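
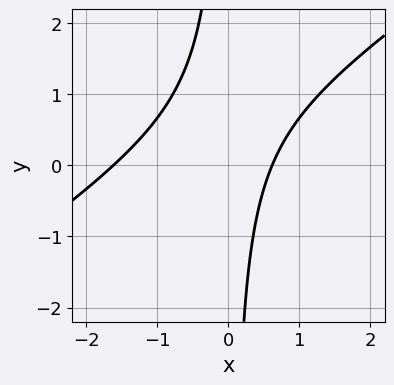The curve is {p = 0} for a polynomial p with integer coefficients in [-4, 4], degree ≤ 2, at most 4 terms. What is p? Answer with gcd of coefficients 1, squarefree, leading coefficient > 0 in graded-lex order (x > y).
2*x^2 - 3*x*y + 2*x - 2

(a) Degree: no degree-1 curve has this shape, so deg p = 2.
(b) Checking where it meets the axes: the curve avoids every integer y-axis point in the box.
(c) Assembling these constraints gives the stated polynomial.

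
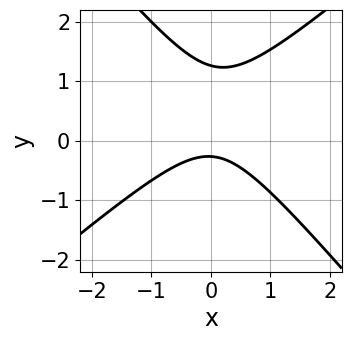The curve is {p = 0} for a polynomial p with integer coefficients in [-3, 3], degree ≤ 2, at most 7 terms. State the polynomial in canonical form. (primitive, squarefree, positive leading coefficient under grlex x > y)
3*x^2 - x*y - 3*y^2 + 3*y + 1

1. deg p = 2. The shape is more complex than any degree-1 curve.
2. Reading off the gridlines: it misses every integer gridline on the x-axis.
3. Putting this together gives p.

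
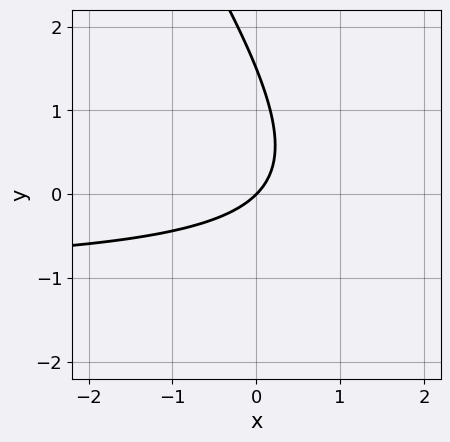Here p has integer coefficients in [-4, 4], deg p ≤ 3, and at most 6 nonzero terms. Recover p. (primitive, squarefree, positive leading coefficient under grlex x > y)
3*x*y + 2*y^2 + 3*x - 3*y

(a) deg p = 2. A generic line meets the curve in up to 2 points.
(b) From the visible intercepts: one x-axis crossing is at x = 0; one y-axis crossing is at y = 0.
(c) Together with the visible shape, these determine p as stated.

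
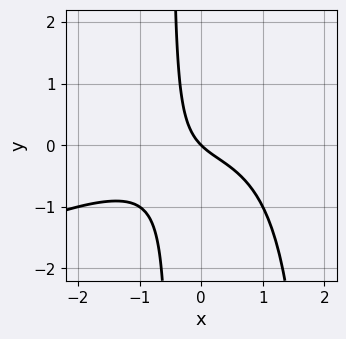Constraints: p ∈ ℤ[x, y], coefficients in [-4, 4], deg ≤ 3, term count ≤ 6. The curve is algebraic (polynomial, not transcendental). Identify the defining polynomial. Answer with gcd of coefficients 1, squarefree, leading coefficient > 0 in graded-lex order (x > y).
x^3 - 2*x^2*y + 3*x*y + 2*x + 2*y

The degree is 3 — no degree-2 curve has this shape.
From the axis intercepts and sections: one y-axis crossing is at y = 0; one x-axis crossing is at x = 0.
Putting this together gives p.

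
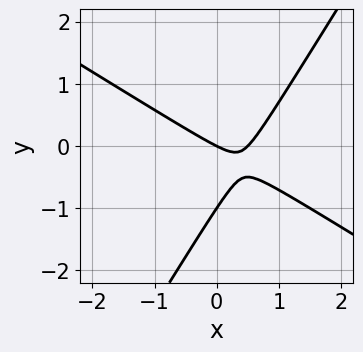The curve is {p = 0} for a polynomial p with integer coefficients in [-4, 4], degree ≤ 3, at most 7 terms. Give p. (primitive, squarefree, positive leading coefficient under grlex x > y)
2*x^2 + 2*x*y - 2*y^2 - x - 2*y

The degree is 2 — a generic line meets the curve in up to 2 points.
Against the integer gridlines: it meets the x-axis at x = 0 (among the integer gridlines); the y-axis gridline crossings are at y ∈ {-1, 0}.
Solving for integer coefficients yields p as stated.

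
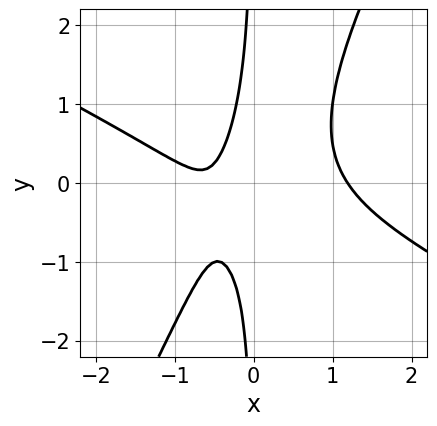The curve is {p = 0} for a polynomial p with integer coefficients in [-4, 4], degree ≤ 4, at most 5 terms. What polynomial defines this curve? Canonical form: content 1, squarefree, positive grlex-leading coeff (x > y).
2*x^3 + 3*x^2*y - 2*x*y^2 - 2*x - 1

Degree: a generic line meets the curve in up to 3 points, so deg p = 3.
Checking where it meets the axes: no y-intercept at any integer in the box.
Solving for integer coefficients yields p as stated.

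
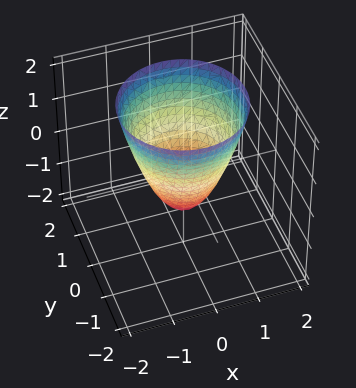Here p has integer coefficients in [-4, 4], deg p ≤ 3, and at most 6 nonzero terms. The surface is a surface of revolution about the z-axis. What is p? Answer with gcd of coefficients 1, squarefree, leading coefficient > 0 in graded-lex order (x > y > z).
First, the degree is 2 — the shape is more complex than any degree-1 surface.
Next, symmetries: rotational symmetry about the z-axis ⇒ p depends on x, y only through x² + y².
Next, observable constraints: it meets the z-axis at z = -1 (among the integer gridlines); a circular section at z = 0 has radius between 0 and 1.
Finally, the integer polynomial consistent with all of this is the stated p.

3*x^2 + 3*y^2 - 2*z - 2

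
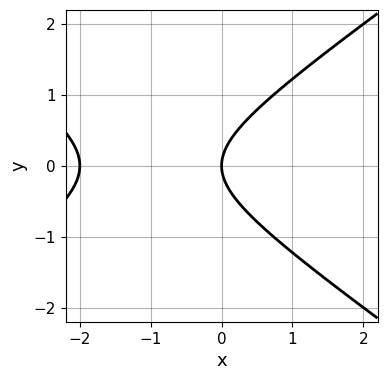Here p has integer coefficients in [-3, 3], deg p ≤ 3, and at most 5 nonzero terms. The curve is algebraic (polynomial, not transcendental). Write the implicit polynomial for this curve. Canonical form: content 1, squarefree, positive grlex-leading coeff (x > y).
x^2 - 2*y^2 + 2*x

(a) The degree is 2 — a generic line meets the curve in up to 2 points.
(b) Symmetries: the y ↦ −y reflection is a symmetry, so y appears only in even powers.
(c) Reading off the gridlines: one y-axis crossing is at y = 0; the x-axis gridline crossings are at x ∈ {-2, 0}.
(d) Solving for integer coefficients yields p as stated.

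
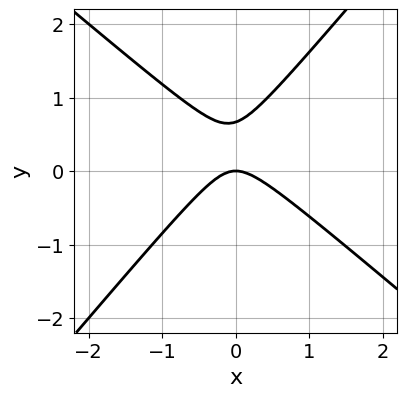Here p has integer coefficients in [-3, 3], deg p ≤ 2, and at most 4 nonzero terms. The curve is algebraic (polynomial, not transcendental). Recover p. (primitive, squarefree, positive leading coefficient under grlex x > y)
First, deg p = 2.
Then, observable constraints: it meets the x-axis at x = 0 (among the integer gridlines); it crosses the y-axis at the gridline y = 0.
Finally, fitting integer coefficients to these (and the overall shape) gives p.

3*x^2 + x*y - 3*y^2 + 2*y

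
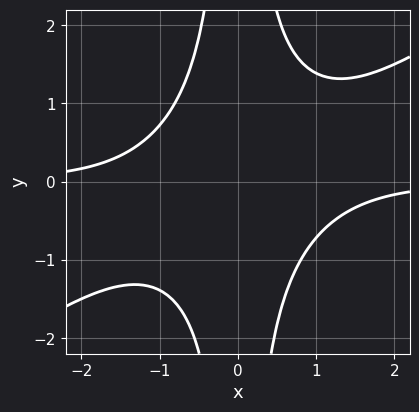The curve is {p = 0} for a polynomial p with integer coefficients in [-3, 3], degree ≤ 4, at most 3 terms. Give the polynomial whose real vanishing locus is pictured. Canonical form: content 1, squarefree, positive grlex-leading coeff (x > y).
2*x^3*y - 3*x^2*y^2 + 3

(a) deg p = 4. A generic line meets the curve in up to 4 points.
(b) Against the integer gridlines: it misses every integer gridline on the x-axis; it misses every integer gridline on the y-axis.
(c) Together with the visible shape, these determine p as stated.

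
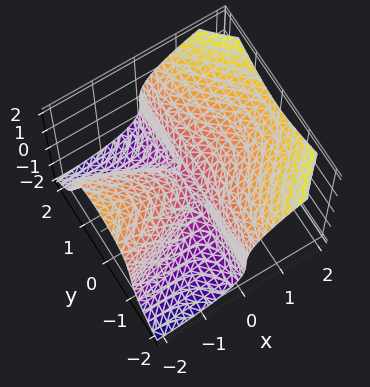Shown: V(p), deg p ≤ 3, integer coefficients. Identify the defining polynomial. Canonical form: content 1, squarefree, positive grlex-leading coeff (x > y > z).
3*x*y^2 - 3*z^3 + 2*x^2 + x*z

1. Degree: no degree-2 surface has this shape, so deg p = 3.
2. Against the integer gridlines: the visible y-axis segment lies entirely on the surface; it meets the z-axis at z = 0 (among the integer gridlines).
3. Solving for integer coefficients yields p as stated.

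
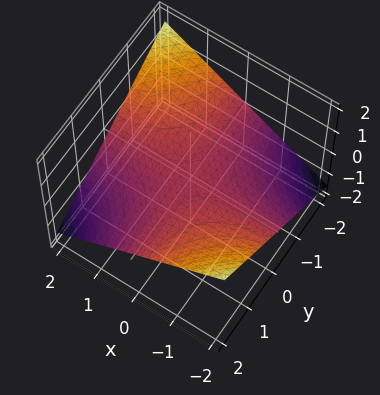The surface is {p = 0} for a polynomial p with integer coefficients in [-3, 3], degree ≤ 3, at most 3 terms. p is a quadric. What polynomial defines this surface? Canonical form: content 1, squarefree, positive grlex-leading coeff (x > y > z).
First, the degree is 2 — a hyperbolic paraboloid; a quadric.
Then, observable constraints: every point of the x-axis in the box is on the surface; every point of the y-axis in the box is on the surface; one z-axis crossing is at z = 0.
Finally, the integer polynomial consistent with all of this is the stated p.

x*y + 3*z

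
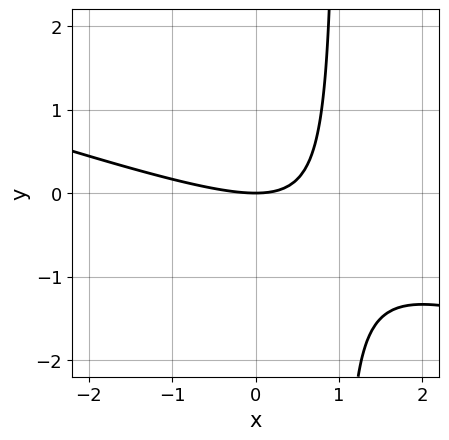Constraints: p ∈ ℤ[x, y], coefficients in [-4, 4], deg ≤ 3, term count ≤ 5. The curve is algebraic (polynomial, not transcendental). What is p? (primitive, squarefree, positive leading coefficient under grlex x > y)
x^2 + 3*x*y - 3*y

The degree is 2 — the shape is more complex than any degree-1 curve.
Against the integer gridlines: it meets the y-axis at y = 0 (among the integer gridlines); one x-axis crossing is at x = 0.
The integer polynomial consistent with all of this is the stated p.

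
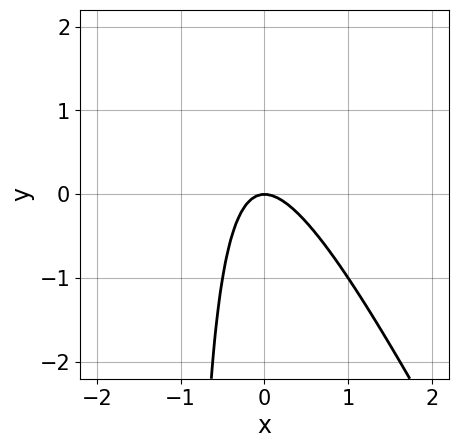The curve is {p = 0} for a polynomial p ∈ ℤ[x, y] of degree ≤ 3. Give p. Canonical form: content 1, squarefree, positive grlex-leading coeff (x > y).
(a) Degree: a generic line meets the curve in up to 2 points, so deg p = 2.
(b) Checking where it meets the axes: it crosses the x-axis at the gridline x = 0; it crosses the y-axis at the gridline y = 0.
(c) Fitting integer coefficients to these (and the overall shape) gives p.

2*x^2 + x*y + y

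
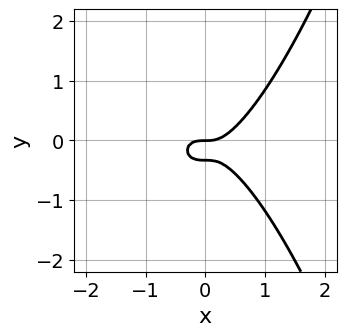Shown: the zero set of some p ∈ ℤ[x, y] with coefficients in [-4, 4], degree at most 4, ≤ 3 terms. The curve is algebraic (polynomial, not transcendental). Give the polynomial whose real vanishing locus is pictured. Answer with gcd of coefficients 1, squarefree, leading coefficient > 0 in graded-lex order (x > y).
(a) Degree: the shape is more complex than any degree-2 curve, so deg p = 3.
(b) Against the integer gridlines: one y-axis crossing is at y = 0; it crosses the x-axis at the gridline x = 0.
(c) The integer polynomial consistent with all of this is the stated p.

3*x^3 - 3*y^2 - y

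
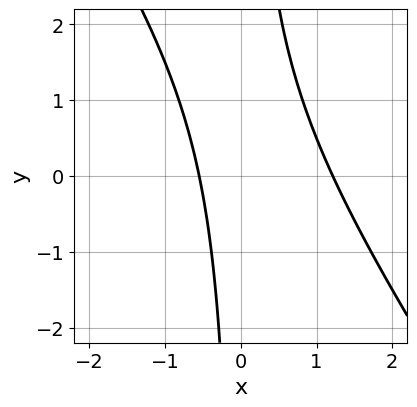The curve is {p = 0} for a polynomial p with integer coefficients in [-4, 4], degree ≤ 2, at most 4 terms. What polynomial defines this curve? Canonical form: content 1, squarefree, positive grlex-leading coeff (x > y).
The degree is 2 — no degree-1 curve has this shape.
Checking where it meets the axes: it misses every integer gridline on the y-axis.
These observations pin down the coefficients.

3*x^2 + 2*x*y - 2*x - 2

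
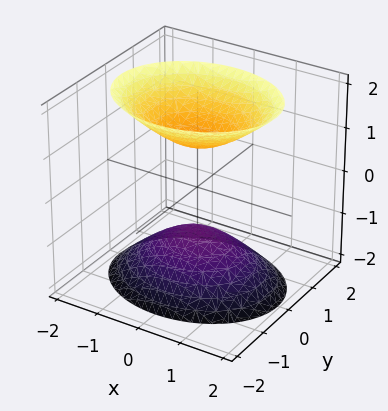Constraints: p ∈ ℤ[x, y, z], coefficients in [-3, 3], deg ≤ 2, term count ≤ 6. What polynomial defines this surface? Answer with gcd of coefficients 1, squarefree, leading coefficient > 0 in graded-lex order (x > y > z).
2*x^2 + 3*y^2 - 2*z^2 + 2

I count 2 distinct pieces. They look like related sheets of one shape, so recover p as a whole.
deg p = 2. Two separate bowl-shaped sheets opening away from each other; a quadric.
Symmetries: the x ↦ −x reflection is a symmetry, so x appears only in even powers; it's symmetric under z → −z, forcing even powers of z; it's symmetric under y → −y, forcing even powers of y.
Reading off the gridlines: the surface avoids every integer x-axis point in the box; it misses every integer gridline on the y-axis.
Solving for integer coefficients yields p as stated. Check: (0, 0, -1) on the z-axis lies on the surface, and p(0, 0, -1) = 0. ✓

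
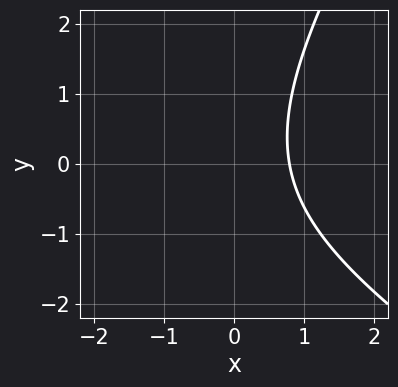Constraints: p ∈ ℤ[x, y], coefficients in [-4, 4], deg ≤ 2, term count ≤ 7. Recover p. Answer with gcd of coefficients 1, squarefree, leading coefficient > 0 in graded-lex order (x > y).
1. Degree: no degree-1 curve has this shape, so deg p = 2.
2. Reading off the gridlines: no y-intercept at any integer in the box.
3. Together with the visible shape, these determine p as stated.

x^2 + x*y - y^2 + 3*x - 3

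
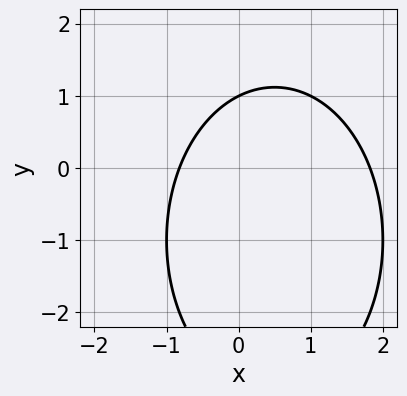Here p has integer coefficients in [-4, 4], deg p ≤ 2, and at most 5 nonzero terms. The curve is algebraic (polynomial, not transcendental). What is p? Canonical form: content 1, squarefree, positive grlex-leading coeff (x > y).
First, degree: a generic line meets the curve in up to 2 points, so deg p = 2.
Next, reading off the gridlines: one y-axis crossing is at y = 1.
Finally, assembling these constraints gives the stated polynomial.

2*x^2 + y^2 - 2*x + 2*y - 3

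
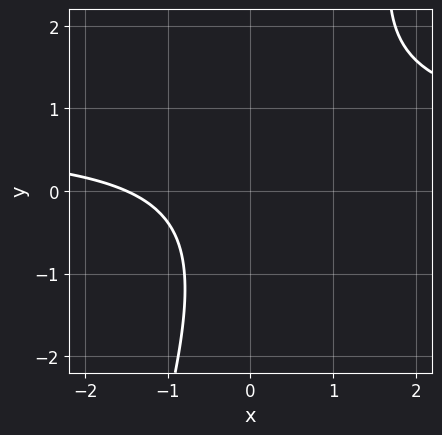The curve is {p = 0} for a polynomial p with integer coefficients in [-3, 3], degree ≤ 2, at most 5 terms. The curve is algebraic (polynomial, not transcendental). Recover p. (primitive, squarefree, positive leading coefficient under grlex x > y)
First, degree: no degree-1 curve has this shape, so deg p = 2.
Next, from the axis intercepts and sections: it misses every integer gridline on the y-axis.
Finally, solving for integer coefficients yields p as stated.

3*x*y - y^2 - 2*x - 3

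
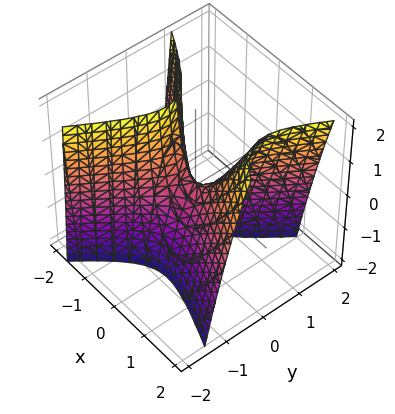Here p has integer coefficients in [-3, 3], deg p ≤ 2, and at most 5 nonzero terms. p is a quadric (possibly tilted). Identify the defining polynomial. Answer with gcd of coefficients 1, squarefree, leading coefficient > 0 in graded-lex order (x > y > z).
The degree is 2 — the shape is more complex than any degree-1 surface.
From the visible intercepts: one z-axis crossing is at z = 0; it crosses the y-axis at the gridline y = 0; it crosses the x-axis at the gridline x = 0.
Assembling these constraints gives the stated polynomial.

2*x^2 + 3*x*y - x*z - 3*y^2 - z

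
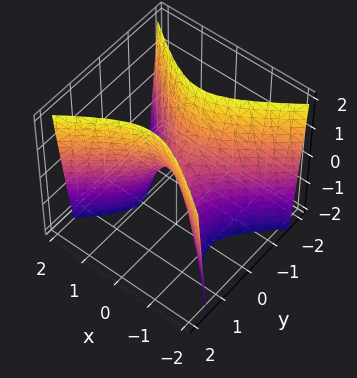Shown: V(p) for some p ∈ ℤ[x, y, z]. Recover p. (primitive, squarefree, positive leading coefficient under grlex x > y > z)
2*x^2 - 3*y^2 + z

First, deg p = 2.
Then, symmetries: it's symmetric under y → −y, forcing even powers of y; it's symmetric under x → −x, forcing even powers of x.
Then, observable constraints: one x-axis crossing is at x = 0; one z-axis crossing is at z = 0.
Finally, fitting integer coefficients to these (and the overall shape) gives p.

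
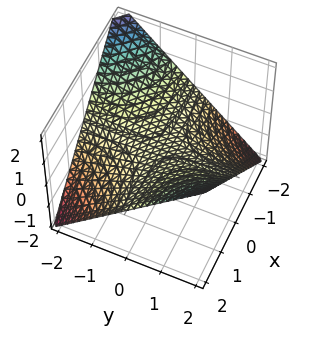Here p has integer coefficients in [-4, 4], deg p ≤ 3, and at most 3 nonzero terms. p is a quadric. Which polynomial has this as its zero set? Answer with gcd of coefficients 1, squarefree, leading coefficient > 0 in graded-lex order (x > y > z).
(a) Degree: a saddle surface; a quadric, so deg p = 2.
(b) Reading off the gridlines: the visible x-axis segment lies entirely on the surface; the visible y-axis segment lies entirely on the surface.
(c) These observations pin down the coefficients.

x*y - 2*z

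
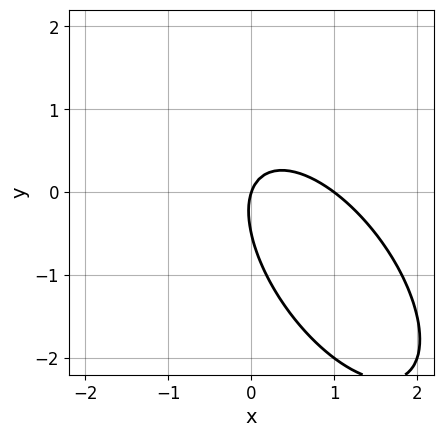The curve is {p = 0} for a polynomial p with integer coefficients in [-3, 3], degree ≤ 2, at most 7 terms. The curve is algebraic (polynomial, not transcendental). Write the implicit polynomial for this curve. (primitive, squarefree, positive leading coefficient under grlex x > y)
1. deg p = 2. No degree-1 curve has this shape.
2. Observable constraints: one y-axis crossing is at y = 0; the x-axis gridline crossings are at x ∈ {0, 1}.
3. The integer polynomial consistent with all of this is the stated p.

3*x^2 + 3*x*y + 2*y^2 - 3*x + y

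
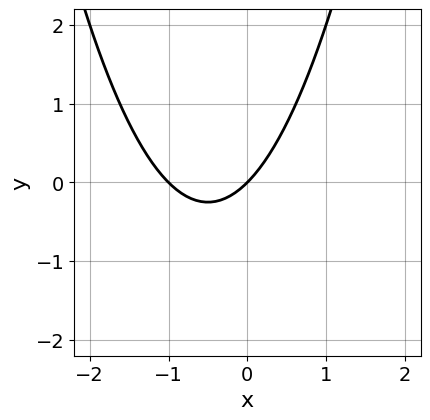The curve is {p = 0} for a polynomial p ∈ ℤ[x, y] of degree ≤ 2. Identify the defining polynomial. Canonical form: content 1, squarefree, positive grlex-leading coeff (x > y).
x^2 + x - y

First, the degree is 2 — the shape is more complex than any degree-1 curve.
Next, reading off the gridlines: among the integer gridlines, it crosses the x-axis at x ∈ {-1, 0}; one y-axis crossing is at y = 0.
Finally, solving for integer coefficients yields p as stated.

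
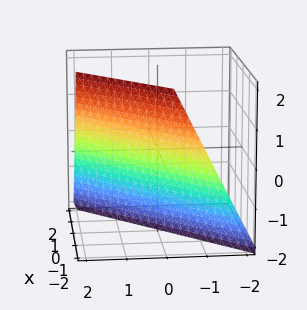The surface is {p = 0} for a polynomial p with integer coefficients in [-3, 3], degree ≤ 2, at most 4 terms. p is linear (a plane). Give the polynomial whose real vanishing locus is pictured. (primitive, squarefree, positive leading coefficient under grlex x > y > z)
2*x - 2*y + z + 2

1. Degree: every cross-section is a straight line — this is a plane, so deg p = 1.
2. From the visible intercepts: it crosses the z-axis at the gridline z = -2; one x-axis crossing is at x = -1.
3. The integer polynomial consistent with all of this is the stated p. Check: (0, 1, 0) on the y-axis lies on the surface, and p(0, 1, 0) = 0. ✓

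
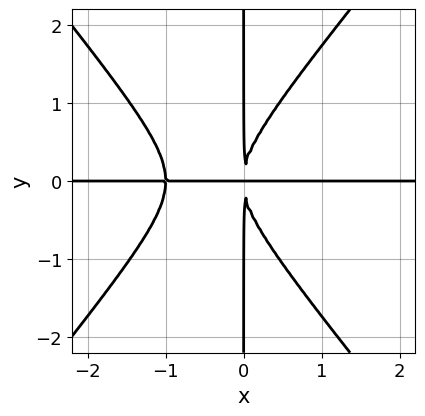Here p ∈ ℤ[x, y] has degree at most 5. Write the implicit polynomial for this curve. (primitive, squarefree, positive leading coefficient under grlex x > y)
3*x^3*y - 2*x*y^3 + 3*x^2*y

First, the degree is 4 — no degree-3 curve has this shape.
Then, from the visible intercepts: the visible x-axis segment lies entirely on the curve; every point of the y-axis in the box is on the curve.
Finally, these observations pin down the coefficients.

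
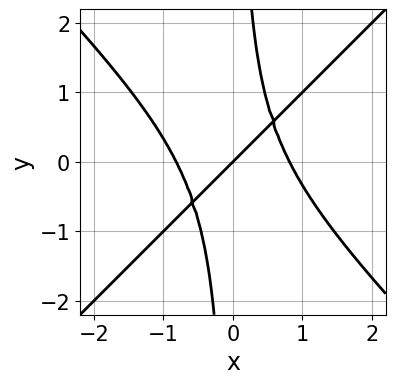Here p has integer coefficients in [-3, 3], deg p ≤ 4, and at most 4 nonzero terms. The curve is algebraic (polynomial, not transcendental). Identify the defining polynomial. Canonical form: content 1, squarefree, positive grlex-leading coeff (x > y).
(a) The degree is 3 — the shape is more complex than any degree-2 curve.
(b) Against the integer gridlines: it meets the y-axis at y = 0 (among the integer gridlines); it meets the x-axis at x = 0 (among the integer gridlines).
(c) The integer polynomial consistent with all of this is the stated p.

3*x^3 - 3*x*y^2 - 2*x + 2*y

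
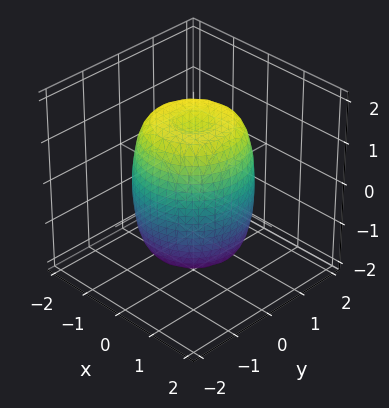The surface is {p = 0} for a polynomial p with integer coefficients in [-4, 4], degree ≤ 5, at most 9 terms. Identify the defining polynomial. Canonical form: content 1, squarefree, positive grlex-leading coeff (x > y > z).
2*x^4 + 4*x^2*y^2 + 2*y^4 - 2*x^2 - 2*y^2 + z^2 - 2

First, degree: a generic line meets the surface in up to 4 points, so deg p = 4.
Then, symmetries: rotational symmetry about the z-axis ⇒ p depends on x, y only through x² + y².
Next, from the visible intercepts: a circular section at z = -1 has radius between 1 and 2.
Finally, putting this together gives p.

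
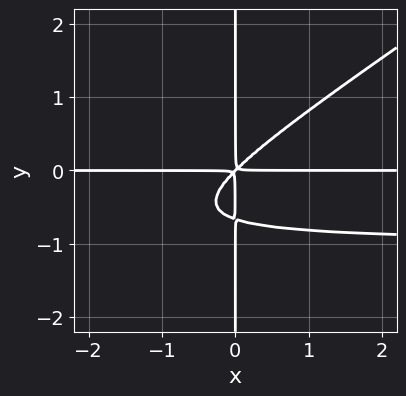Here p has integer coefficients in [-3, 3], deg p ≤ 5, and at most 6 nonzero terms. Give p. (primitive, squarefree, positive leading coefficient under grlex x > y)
2*x^2*y^2 - 3*x*y^3 + 2*x^2*y - 2*x*y^2

(a) Degree: no degree-3 curve has this shape, so deg p = 4.
(b) From the visible intercepts: every point of the x-axis in the box is on the curve; the visible y-axis segment lies entirely on the curve.
(c) Assembling these constraints gives the stated polynomial.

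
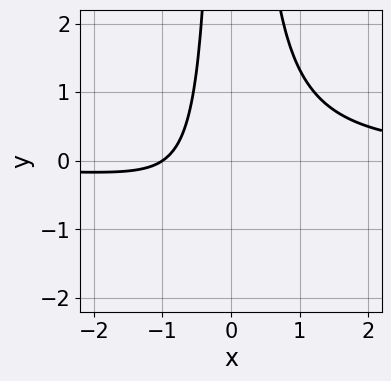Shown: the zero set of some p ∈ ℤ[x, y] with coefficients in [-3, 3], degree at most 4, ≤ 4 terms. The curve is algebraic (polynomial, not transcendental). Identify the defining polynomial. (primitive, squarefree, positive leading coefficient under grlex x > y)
3*x^2*y - 2*x - 2

(a) deg p = 3.
(b) Against the integer gridlines: the curve avoids every integer y-axis point in the box; it meets the x-axis at x = -1 (among the integer gridlines).
(c) Fitting integer coefficients to these (and the overall shape) gives p.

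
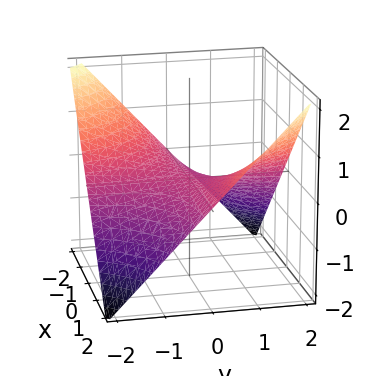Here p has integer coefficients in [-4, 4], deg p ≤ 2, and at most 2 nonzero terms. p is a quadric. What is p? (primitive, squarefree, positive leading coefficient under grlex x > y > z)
1. deg p = 2.
2. From the visible intercepts: one z-axis crossing is at z = 0; the visible x-axis segment lies entirely on the surface; every point of the y-axis in the box is on the surface.
3. Together with the visible shape, these determine p as stated.

x*y - 2*z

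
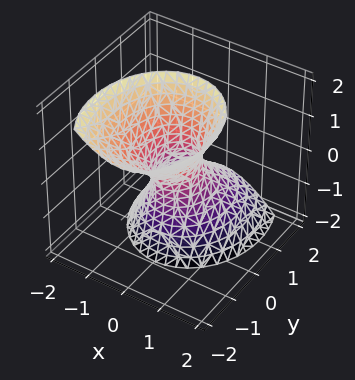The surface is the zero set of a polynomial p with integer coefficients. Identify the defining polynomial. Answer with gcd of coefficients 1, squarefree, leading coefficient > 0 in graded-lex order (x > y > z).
3*x^2 + 2*y^2 + 2*y*z - z^2 - 1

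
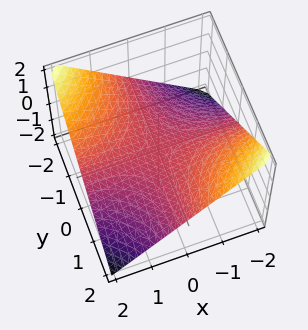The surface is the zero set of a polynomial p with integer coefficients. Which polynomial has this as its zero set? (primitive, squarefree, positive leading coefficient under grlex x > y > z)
1. The degree is 2 — a saddle surface; a quadric.
2. Reading off the gridlines: every point of the y-axis in the box is on the surface; the visible x-axis segment lies entirely on the surface; one z-axis crossing is at z = 0.
3. Putting this together gives p.

x*y + 2*z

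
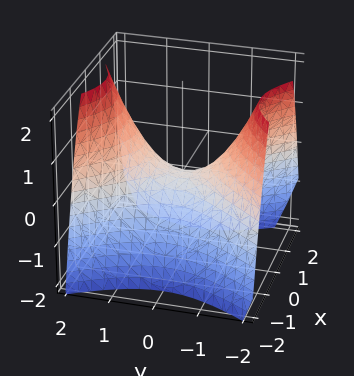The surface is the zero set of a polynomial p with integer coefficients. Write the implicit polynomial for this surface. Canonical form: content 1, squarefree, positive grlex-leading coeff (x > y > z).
3*x^2 - 2*y^2 + 3*z

(a) deg p = 2. A hyperbolic paraboloid; a quadric.
(b) Symmetries: it's symmetric under x → −x, forcing even powers of x; it's symmetric under y → −y, forcing even powers of y.
(c) Against the integer gridlines: it meets the y-axis at y = 0 (among the integer gridlines); it meets the x-axis at x = 0 (among the integer gridlines); it crosses the z-axis at the gridline z = 0.
(d) Putting this together gives p.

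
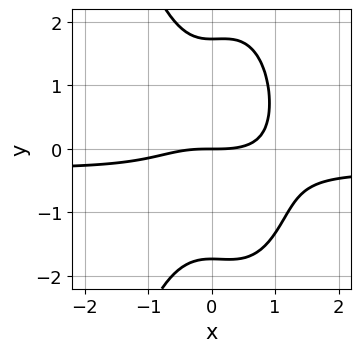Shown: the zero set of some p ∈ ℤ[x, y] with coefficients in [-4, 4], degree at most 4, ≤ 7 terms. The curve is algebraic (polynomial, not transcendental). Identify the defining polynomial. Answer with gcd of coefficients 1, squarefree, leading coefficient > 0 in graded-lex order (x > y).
(a) deg p = 4. No degree-3 curve has this shape.
(b) Against the integer gridlines: it meets the y-axis at y = 0 (among the integer gridlines); one x-axis crossing is at x = 0.
(c) Putting this together gives p.

3*x^3*y + x^3 - x^2*y + y^3 - 3*y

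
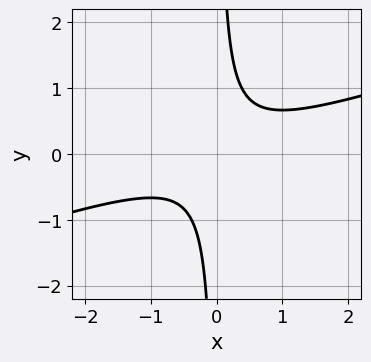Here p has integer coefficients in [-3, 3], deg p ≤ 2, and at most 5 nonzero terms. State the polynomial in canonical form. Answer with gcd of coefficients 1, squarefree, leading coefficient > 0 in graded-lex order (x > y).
x^2 - 3*x*y + 1

1. Degree: the shape is more complex than any degree-1 curve, so deg p = 2.
2. Reading off the gridlines: it misses every integer gridline on the y-axis; it misses every integer gridline on the x-axis.
3. Fitting integer coefficients to these (and the overall shape) gives p.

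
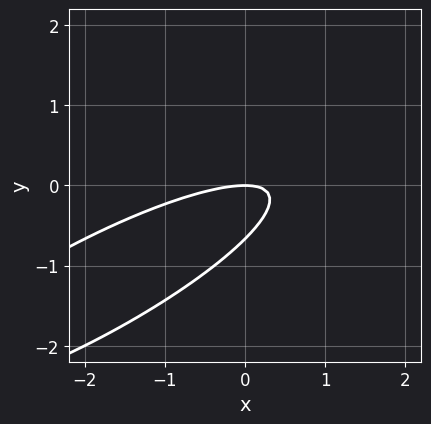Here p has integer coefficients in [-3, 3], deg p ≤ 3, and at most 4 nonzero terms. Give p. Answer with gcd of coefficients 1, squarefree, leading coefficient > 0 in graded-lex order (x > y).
x^2 - 3*x*y + 3*y^2 + 2*y

First, deg p = 2.
Next, checking where it meets the axes: one x-axis crossing is at x = 0; one y-axis crossing is at y = 0.
Finally, solving for integer coefficients yields p as stated.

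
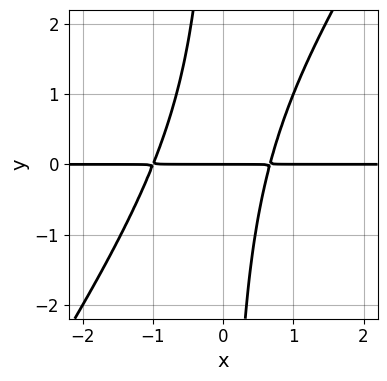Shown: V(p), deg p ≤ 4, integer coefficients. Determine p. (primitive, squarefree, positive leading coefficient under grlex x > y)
The degree is 3 — a generic line meets the curve in up to 3 points.
Against the integer gridlines: it meets the y-axis at y = 0 (among the integer gridlines); every point of the x-axis in the box is on the curve.
Putting this together gives p.

3*x^2*y - 2*x*y^2 + x*y - 2*y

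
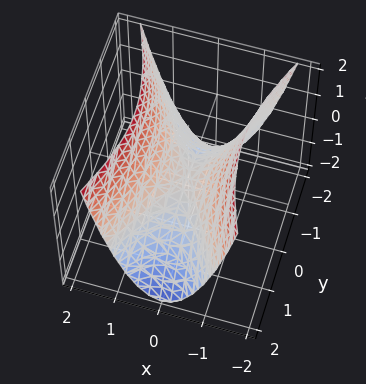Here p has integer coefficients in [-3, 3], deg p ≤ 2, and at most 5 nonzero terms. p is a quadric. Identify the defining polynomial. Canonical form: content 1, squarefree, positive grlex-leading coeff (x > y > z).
3*x^2 - y^2 - 2*z

The degree is 2 — a hyperbolic paraboloid; a quadric.
Symmetries: it's symmetric under x → −x, forcing even powers of x; the y ↦ −y reflection is a symmetry, so y appears only in even powers.
Reading off the gridlines: it crosses the x-axis at the gridline x = 0; it crosses the z-axis at the gridline z = 0; it meets the y-axis at y = 0 (among the integer gridlines).
Putting this together gives p.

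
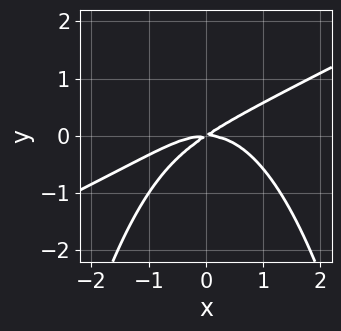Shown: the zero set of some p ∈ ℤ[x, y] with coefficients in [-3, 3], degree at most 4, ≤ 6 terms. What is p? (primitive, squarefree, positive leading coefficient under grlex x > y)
x^3 - 2*x^2*y + 2*x*y - 3*y^2

1. Degree: a generic line meets the curve in up to 3 points, so deg p = 3.
2. From the visible intercepts: it meets the x-axis at x = 0 (among the integer gridlines); it crosses the y-axis at the gridline y = 0.
3. Fitting integer coefficients to these (and the overall shape) gives p.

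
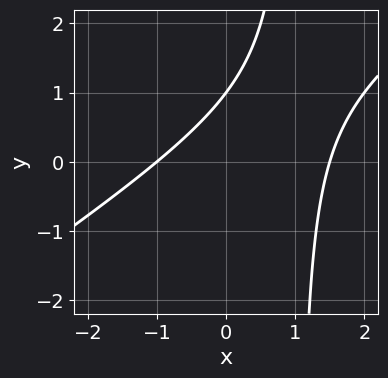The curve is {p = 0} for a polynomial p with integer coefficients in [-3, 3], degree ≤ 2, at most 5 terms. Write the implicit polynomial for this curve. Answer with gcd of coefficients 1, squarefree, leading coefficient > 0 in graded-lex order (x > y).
First, the degree is 2 — no degree-1 curve has this shape.
Next, from the visible intercepts: one x-axis crossing is at x = -1; it crosses the y-axis at the gridline y = 1.
Finally, fitting integer coefficients to these (and the overall shape) gives p.

2*x^2 - 3*x*y - x + 3*y - 3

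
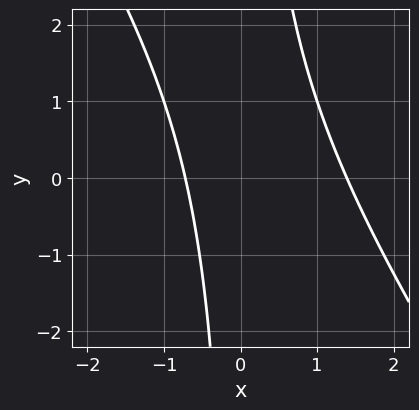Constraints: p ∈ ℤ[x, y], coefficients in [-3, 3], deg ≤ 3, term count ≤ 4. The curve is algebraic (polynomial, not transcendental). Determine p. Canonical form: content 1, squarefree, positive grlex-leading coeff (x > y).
1. Degree: the shape is more complex than any degree-1 curve, so deg p = 2.
2. Observable constraints: it misses every integer gridline on the y-axis.
3. Fitting integer coefficients to these (and the overall shape) gives p.

3*x^2 + 2*x*y - 2*x - 3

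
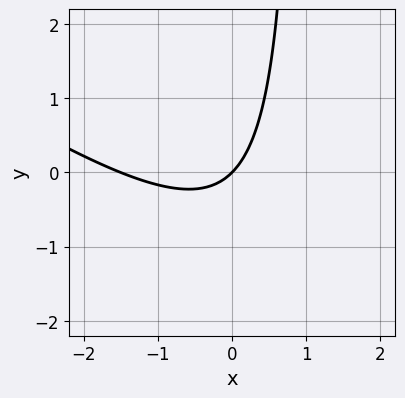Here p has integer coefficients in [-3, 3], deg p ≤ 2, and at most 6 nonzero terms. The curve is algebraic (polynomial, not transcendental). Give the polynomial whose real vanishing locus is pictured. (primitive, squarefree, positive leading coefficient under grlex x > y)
First, deg p = 2. A generic line meets the curve in up to 2 points.
Then, against the integer gridlines: one x-axis crossing is at x = 0; it meets the y-axis at y = 0 (among the integer gridlines).
Finally, assembling these constraints gives the stated polynomial.

2*x^2 + 3*x*y + 3*x - 3*y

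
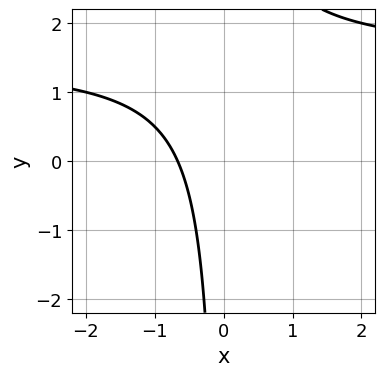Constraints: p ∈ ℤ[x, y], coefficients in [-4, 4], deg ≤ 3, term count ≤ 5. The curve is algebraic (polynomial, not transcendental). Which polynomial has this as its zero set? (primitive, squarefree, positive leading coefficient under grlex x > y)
(a) Degree: the shape is more complex than any degree-1 curve, so deg p = 2.
(b) Observable constraints: it misses every integer gridline on the y-axis.
(c) Fitting integer coefficients to these (and the overall shape) gives p.

2*x*y - 3*x - 2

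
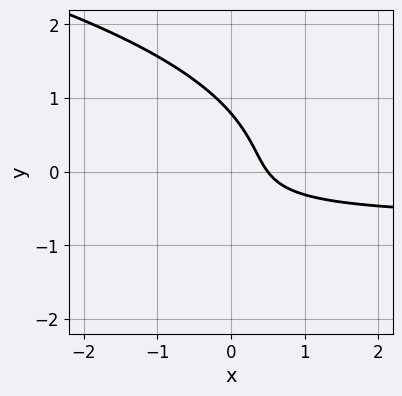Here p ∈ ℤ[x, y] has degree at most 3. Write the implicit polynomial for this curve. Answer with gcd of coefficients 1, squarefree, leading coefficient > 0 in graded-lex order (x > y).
First, the degree is 3 — no degree-2 curve has this shape.
Finally, putting this together gives p.

2*y^3 + 3*x*y + 2*x - 1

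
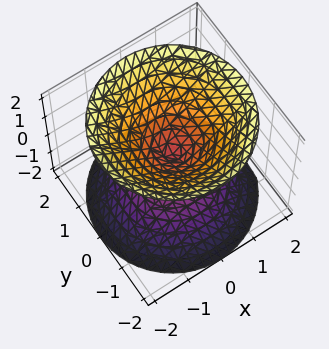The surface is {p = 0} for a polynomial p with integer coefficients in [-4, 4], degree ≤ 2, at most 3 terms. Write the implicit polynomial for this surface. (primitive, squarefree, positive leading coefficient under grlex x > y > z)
There are 2 components.
The degree is 2 — two nappes meeting at a single point; a quadric.
Symmetries: mirror symmetry z ↦ −z ⇒ only even powers of z; the surface is invariant under rotation about z: p = q(x² + y², z).
Checking where it meets the axes: a circular section at z = -1 has radius exactly 1; one y-axis crossing is at y = 0.
Matching integer coefficients to the picture gives p.

x^2 + y^2 - z^2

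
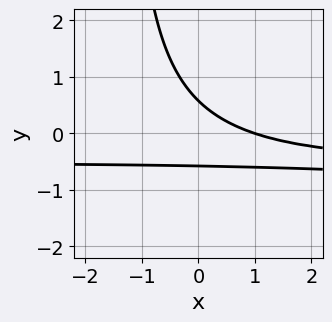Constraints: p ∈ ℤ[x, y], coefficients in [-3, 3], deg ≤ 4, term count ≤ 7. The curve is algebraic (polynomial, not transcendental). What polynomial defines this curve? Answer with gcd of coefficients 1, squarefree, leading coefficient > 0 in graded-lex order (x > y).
(a) The degree is 3 — no degree-2 curve has this shape.
(b) Observable constraints: it crosses the x-axis at the gridline x = 1.
(c) Solving for integer coefficients yields p as stated.

2*x*y^2 + 3*x*y + 3*y^2 + x - 1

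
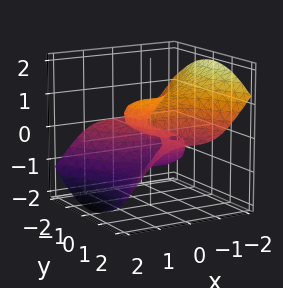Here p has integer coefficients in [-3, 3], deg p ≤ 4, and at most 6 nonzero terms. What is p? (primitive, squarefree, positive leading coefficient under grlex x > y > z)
Degree: no degree-2 surface has this shape, so deg p = 3.
Against the integer gridlines: every point of the y-axis in the box is on the surface; among the integer gridlines, it crosses the z-axis at z ∈ {-1, 0, 1}; it meets the x-axis at x = 0 (among the integer gridlines).
These observations pin down the coefficients.

2*x^3 + 3*y^2*z + 3*z^3 + x^2 - 3*z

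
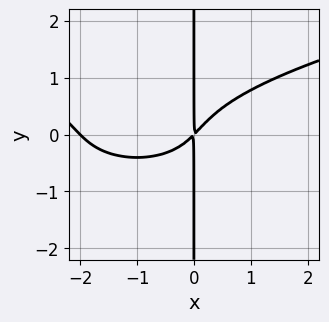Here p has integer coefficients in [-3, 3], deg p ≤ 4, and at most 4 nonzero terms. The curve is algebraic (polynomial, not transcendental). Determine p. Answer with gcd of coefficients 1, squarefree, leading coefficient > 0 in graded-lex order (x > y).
3*x*y^3 - x^3 - 2*x^2 + 2*x*y

(a) The degree is 4 — the shape is more complex than any degree-3 curve.
(b) Checking where it meets the axes: every point of the y-axis in the box is on the curve; it crosses the x-axis at the gridline x = -2.
(c) Putting this together gives p.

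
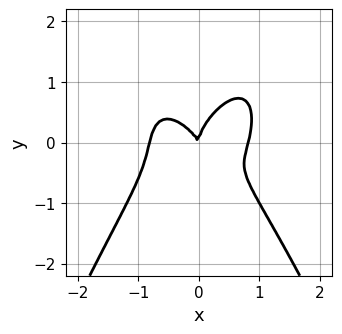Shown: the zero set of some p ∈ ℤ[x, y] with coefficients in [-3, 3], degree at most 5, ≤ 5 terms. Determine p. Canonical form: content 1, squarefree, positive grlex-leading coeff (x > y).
(a) deg p = 4. A generic line meets the curve in up to 4 points.
(b) From the axis intercepts and sections: it meets the x-axis at x = 0 (among the integer gridlines); it meets the y-axis at y = 0 (among the integer gridlines).
(c) The integer polynomial consistent with all of this is the stated p.

3*x^4 + 2*y^3 - 2*x^2 - x*y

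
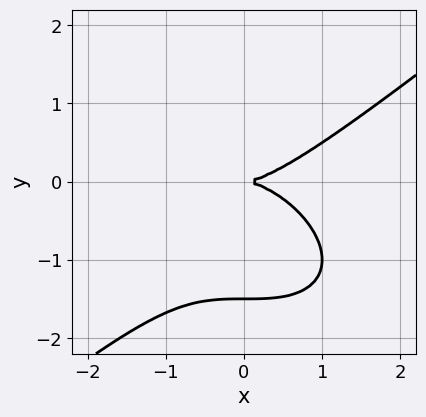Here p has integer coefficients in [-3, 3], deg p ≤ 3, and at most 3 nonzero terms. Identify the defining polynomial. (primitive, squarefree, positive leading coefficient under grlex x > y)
x^3 - 2*y^3 - 3*y^2

First, the degree is 3 — the shape is more complex than any degree-2 curve.
Next, from the visible intercepts: it meets the x-axis at x = 0 (among the integer gridlines); one y-axis crossing is at y = 0.
Finally, these observations pin down the coefficients.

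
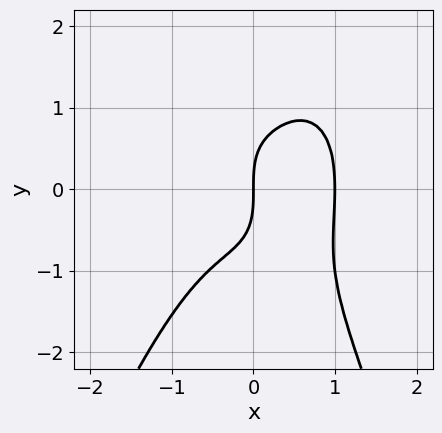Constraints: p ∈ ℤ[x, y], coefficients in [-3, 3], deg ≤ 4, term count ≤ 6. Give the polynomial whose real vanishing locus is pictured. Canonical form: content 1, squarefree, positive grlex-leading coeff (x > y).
deg p = 4. The shape is more complex than any degree-3 curve.
Reading off the gridlines: it meets the y-axis at y = 0 (among the integer gridlines); the x-axis gridline crossings are at x ∈ {0, 1}.
Together with the visible shape, these determine p as stated.

3*x^4 - x^3 + x*y^2 + y^3 - 2*x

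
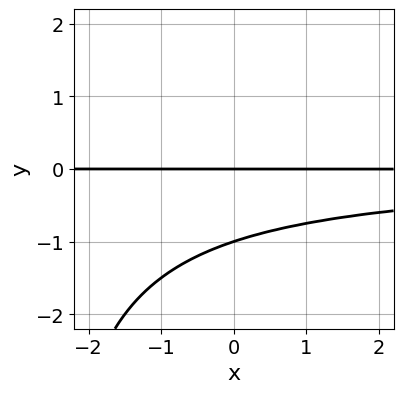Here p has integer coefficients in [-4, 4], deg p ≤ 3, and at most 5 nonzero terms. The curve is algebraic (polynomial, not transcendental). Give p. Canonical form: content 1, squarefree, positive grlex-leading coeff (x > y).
x*y^2 + 3*y^2 + 3*y

The degree is 3 — a generic line meets the curve in up to 3 points.
Against the integer gridlines: every point of the x-axis in the box is on the curve; the y-axis gridline crossings are at y ∈ {-1, 0}.
Putting this together gives p.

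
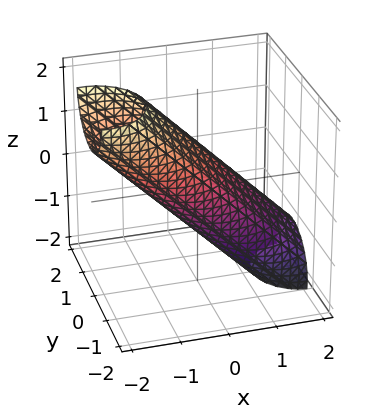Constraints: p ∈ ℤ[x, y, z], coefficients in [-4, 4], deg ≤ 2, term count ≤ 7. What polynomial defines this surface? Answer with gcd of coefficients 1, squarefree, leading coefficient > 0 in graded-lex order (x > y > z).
(a) Degree: a generic line meets the surface in up to 2 points, so deg p = 2.
(b) Observable constraints: among the integer gridlines, it crosses the x-axis at x ∈ {-1, 1}; the z-axis gridline crossings are at z ∈ {-1, 1}; among the integer gridlines, it crosses the y-axis at y ∈ {-1, 1}.
(c) Putting this together gives p.

x^2 + 2*x*z + y^2 + z^2 - 1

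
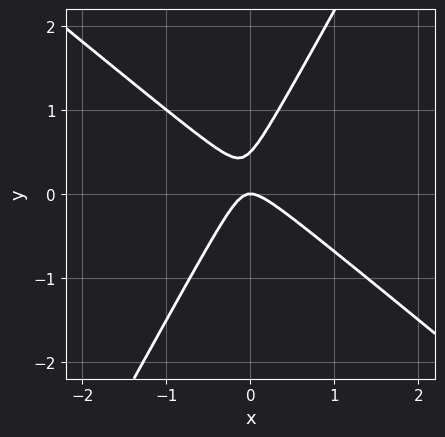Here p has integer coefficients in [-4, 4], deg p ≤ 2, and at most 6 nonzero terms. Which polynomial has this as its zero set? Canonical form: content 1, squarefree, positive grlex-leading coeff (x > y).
3*x^2 + 2*x*y - 2*y^2 + y

(a) Degree: a generic line meets the curve in up to 2 points, so deg p = 2.
(b) Checking where it meets the axes: it crosses the y-axis at the gridline y = 0; one x-axis crossing is at x = 0.
(c) Matching integer coefficients to the picture gives p.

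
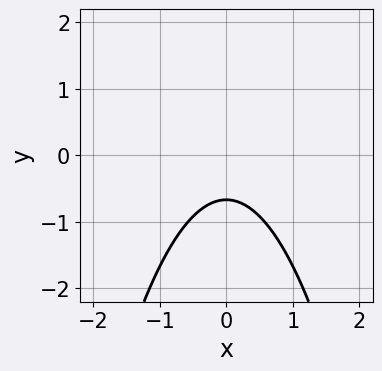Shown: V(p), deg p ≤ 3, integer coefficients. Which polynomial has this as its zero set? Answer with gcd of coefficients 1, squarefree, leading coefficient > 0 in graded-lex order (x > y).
Degree: no degree-1 curve has this shape, so deg p = 2.
Symmetries: the x ↦ −x reflection is a symmetry, so x appears only in even powers.
From the visible intercepts: the curve avoids every integer x-axis point in the box.
These observations pin down the coefficients.

3*x^2 + 3*y + 2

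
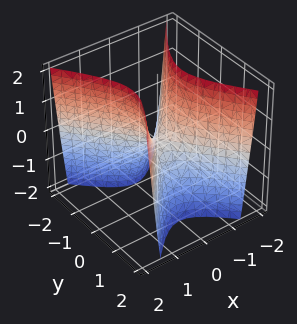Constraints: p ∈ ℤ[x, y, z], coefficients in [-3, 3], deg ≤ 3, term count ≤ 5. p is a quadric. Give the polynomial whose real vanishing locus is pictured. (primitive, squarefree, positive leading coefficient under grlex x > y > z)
3*x^2 - 2*y^2 - z

deg p = 2. A saddle surface; a quadric.
Symmetries: the y ↦ −y reflection is a symmetry, so y appears only in even powers; it's symmetric under x → −x, forcing even powers of x.
Observable constraints: it crosses the y-axis at the gridline y = 0; it crosses the x-axis at the gridline x = 0; it meets the z-axis at z = 0 (among the integer gridlines).
Putting this together gives p.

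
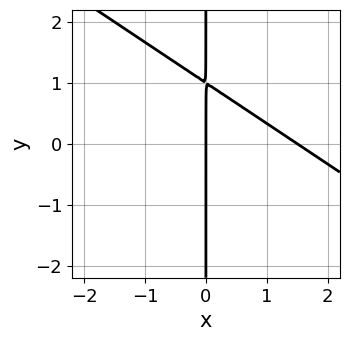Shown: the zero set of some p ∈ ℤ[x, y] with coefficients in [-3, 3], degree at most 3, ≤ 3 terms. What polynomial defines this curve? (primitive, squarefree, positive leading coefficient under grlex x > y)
2*x^2 + 3*x*y - 3*x

1. Degree: the shape is more complex than any degree-1 curve, so deg p = 2.
2. Checking where it meets the axes: one x-axis crossing is at x = 0; the visible y-axis segment lies entirely on the curve.
3. Together with the visible shape, these determine p as stated.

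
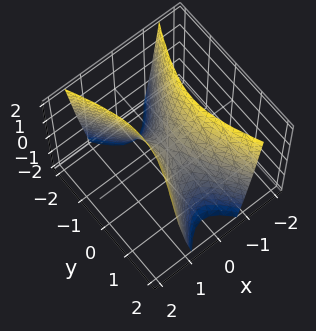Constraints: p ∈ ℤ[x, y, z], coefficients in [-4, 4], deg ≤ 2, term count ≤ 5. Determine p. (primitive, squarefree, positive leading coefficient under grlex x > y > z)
3*x^2 - y^2 - z

First, the degree is 2 — a hyperbolic paraboloid; a quadric.
Then, symmetries: it's symmetric under x → −x, forcing even powers of x; the y ↦ −y reflection is a symmetry, so y appears only in even powers.
Then, against the integer gridlines: it crosses the z-axis at the gridline z = 0; it meets the x-axis at x = 0 (among the integer gridlines); it crosses the y-axis at the gridline y = 0.
Finally, fitting integer coefficients to these (and the overall shape) gives p.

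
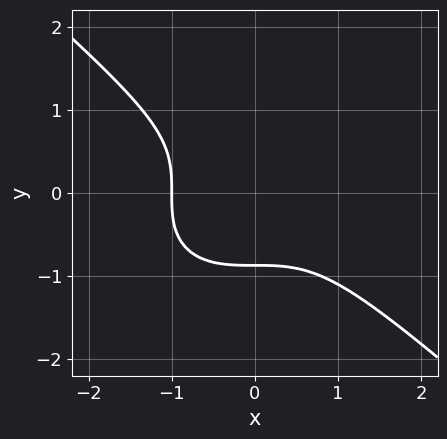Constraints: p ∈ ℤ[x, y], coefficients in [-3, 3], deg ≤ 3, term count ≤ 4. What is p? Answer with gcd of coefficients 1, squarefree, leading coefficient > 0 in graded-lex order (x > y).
2*x^3 + 3*y^3 + 2

1. The degree is 3 — a generic line meets the curve in up to 3 points.
2. Checking where it meets the axes: it meets the x-axis at x = -1 (among the integer gridlines).
3. Assembling these constraints gives the stated polynomial.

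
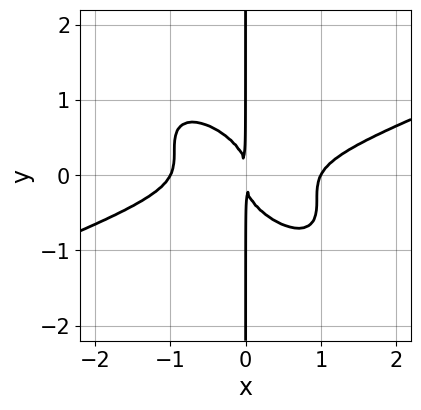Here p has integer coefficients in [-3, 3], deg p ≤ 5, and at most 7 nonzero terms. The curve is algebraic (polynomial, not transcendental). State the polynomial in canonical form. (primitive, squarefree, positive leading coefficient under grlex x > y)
1. Degree: a generic line meets the curve in up to 4 points, so deg p = 4.
2. Against the integer gridlines: among the integer gridlines, it crosses the x-axis at x ∈ {-1, 1}; the visible y-axis segment lies entirely on the curve.
3. The integer polynomial consistent with all of this is the stated p.

x^4 - x^3*y - 3*x^2*y^2 - 3*x*y^3 - x^2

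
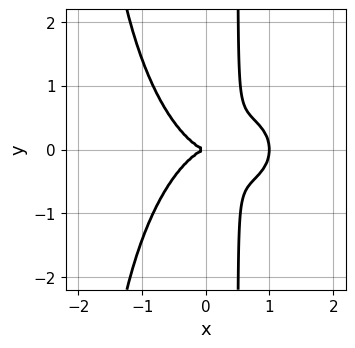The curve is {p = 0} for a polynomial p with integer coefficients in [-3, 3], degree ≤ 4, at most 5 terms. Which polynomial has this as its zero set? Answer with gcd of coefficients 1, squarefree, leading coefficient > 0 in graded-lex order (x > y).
3*x^4 + 2*x^2*y^2 - 3*x^3 + 3*x*y^2 - 2*y^2

deg p = 4. A generic line meets the curve in up to 4 points.
Symmetries: mirror symmetry y ↦ −y ⇒ only even powers of y.
From the axis intercepts and sections: among the integer gridlines, it crosses the x-axis at x ∈ {0, 1}; one y-axis crossing is at y = 0.
Assembling these constraints gives the stated polynomial.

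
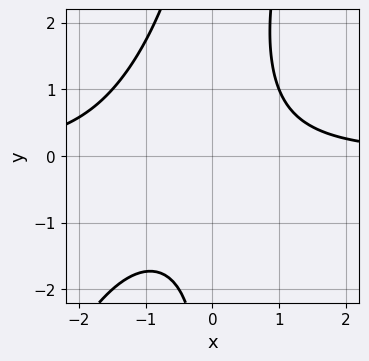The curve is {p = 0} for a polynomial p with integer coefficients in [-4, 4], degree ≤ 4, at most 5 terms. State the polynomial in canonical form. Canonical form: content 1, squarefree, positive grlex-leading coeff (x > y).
2*x^2*y - x*y^2 + 2*x*y - 3

First, deg p = 3.
Then, from the visible intercepts: no x-intercept at any integer in the box; no y-intercept at any integer in the box.
Finally, assembling these constraints gives the stated polynomial.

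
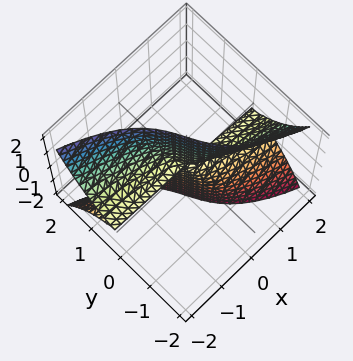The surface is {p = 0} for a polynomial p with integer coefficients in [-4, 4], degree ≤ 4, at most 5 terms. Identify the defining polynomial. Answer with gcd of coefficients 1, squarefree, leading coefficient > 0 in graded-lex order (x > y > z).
1. The degree is 3 — no degree-2 surface has this shape.
2. Reading off the gridlines: every point of the z-axis in the box is on the surface; one y-axis crossing is at y = 0.
3. Putting this together gives p.

2*x*z^2 + 2*y^3 + y*z^2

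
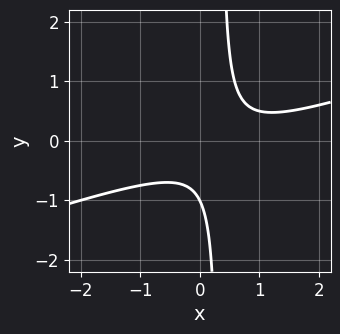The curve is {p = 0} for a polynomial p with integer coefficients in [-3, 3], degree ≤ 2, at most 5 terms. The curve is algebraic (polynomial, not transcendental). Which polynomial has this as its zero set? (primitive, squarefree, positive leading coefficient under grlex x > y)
(a) The degree is 2 — a generic line meets the curve in up to 2 points.
(b) Checking where it meets the axes: one y-axis crossing is at y = -1; it misses every integer gridline on the x-axis.
(c) Assembling these constraints gives the stated polynomial.

x^2 - 3*x*y - x + y + 1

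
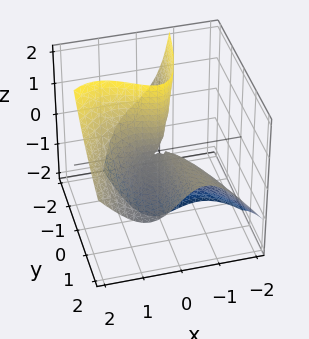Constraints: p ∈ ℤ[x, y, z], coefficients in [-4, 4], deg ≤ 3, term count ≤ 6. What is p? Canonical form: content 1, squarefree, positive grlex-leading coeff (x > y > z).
3*x^3 - 3*x^2*z - x^2 - 3*x*y - 3*y*z

1. Degree: no degree-2 surface has this shape, so deg p = 3.
2. Observable constraints: the visible y-axis segment lies entirely on the surface; every point of the z-axis in the box is on the surface.
3. Solving for integer coefficients yields p as stated.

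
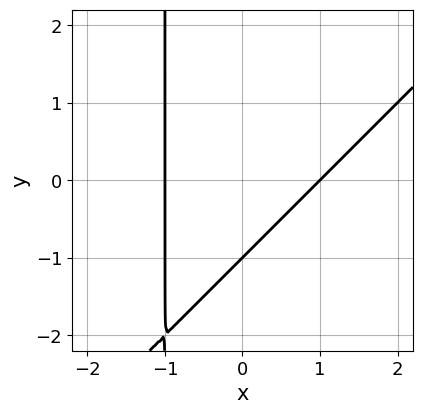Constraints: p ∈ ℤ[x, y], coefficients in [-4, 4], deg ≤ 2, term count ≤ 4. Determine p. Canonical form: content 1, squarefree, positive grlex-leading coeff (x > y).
x^2 - x*y - y - 1

1. Degree: the shape is more complex than any degree-1 curve, so deg p = 2.
2. Checking where it meets the axes: one y-axis crossing is at y = -1; among the integer gridlines, it crosses the x-axis at x ∈ {-1, 1}.
3. Putting this together gives p.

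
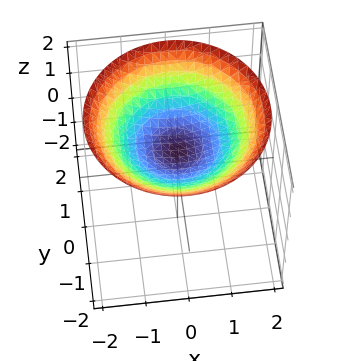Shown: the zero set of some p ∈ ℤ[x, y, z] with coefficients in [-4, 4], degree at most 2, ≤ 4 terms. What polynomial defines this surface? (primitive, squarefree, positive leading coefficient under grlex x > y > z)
(a) Degree: a generic line meets the surface in up to 2 points, so deg p = 2.
(b) Symmetries: the z-axis is an axis of rotation, so x and y enter only as x² + y².
(c) Observable constraints: the surface avoids every integer x-axis point in the box; a circular section at z = 1 has radius exactly 1; it misses every integer gridline on the y-axis.
(d) Matching integer coefficients to the picture gives p.

x^2 + y^2 - 3*z + 2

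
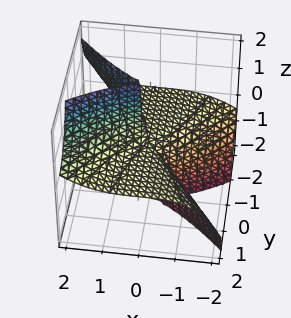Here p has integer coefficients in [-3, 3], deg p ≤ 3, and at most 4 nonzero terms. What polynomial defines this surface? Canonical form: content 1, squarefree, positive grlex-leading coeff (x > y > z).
(a) deg p = 3. The shape is more complex than any degree-2 surface.
(b) Reading off the gridlines: the visible y-axis segment lies entirely on the surface; it meets the x-axis at x = 0 (among the integer gridlines); the visible z-axis segment lies entirely on the surface.
(c) Solving for integer coefficients yields p as stated.

x^3 - x*y*z - 3*y^2*z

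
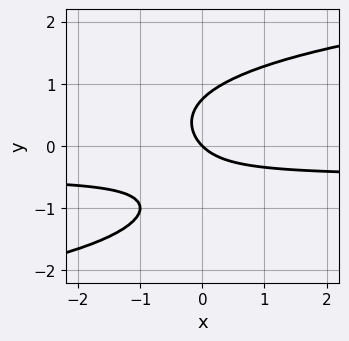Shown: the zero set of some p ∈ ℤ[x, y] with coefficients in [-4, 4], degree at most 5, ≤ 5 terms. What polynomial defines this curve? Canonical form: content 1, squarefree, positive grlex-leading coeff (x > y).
y^4 + y^3 - 2*x*y - x - y

1. The degree is 4 — a generic line meets the curve in up to 4 points.
2. From the visible intercepts: it meets the x-axis at x = 0 (among the integer gridlines); it meets the y-axis at y = 0 (among the integer gridlines).
3. Fitting integer coefficients to these (and the overall shape) gives p.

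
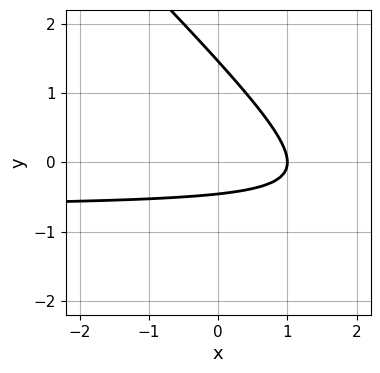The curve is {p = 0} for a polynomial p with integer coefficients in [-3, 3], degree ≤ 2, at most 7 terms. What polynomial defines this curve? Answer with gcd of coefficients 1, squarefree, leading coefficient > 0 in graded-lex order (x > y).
3*x*y + 3*y^2 + 2*x - 3*y - 2

First, deg p = 2. The shape is more complex than any degree-1 curve.
Next, against the integer gridlines: one x-axis crossing is at x = 1.
Finally, fitting integer coefficients to these (and the overall shape) gives p.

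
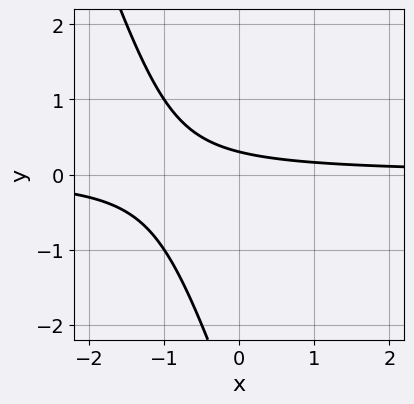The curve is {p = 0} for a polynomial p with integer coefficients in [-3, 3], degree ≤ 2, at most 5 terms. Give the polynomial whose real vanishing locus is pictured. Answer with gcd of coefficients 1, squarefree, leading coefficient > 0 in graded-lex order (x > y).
3*x*y + y^2 + 3*y - 1

deg p = 2. The shape is more complex than any degree-1 curve.
Reading off the gridlines: the curve avoids every integer x-axis point in the box.
Putting this together gives p.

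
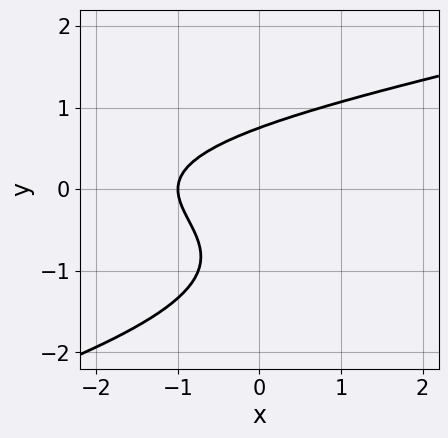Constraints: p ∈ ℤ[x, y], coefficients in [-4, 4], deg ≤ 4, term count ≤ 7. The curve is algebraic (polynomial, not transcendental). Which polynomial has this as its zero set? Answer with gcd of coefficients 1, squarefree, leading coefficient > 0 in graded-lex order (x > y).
x*y^2 - 3*y^3 - 3*y^2 + 3*x + 3

First, deg p = 3.
Then, reading off the gridlines: it crosses the x-axis at the gridline x = -1.
Finally, matching integer coefficients to the picture gives p.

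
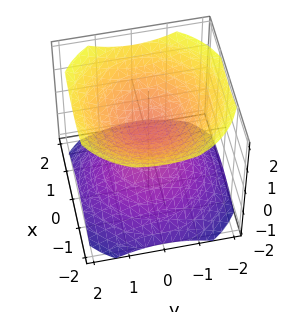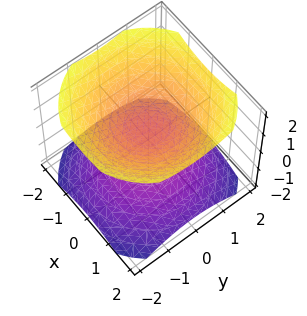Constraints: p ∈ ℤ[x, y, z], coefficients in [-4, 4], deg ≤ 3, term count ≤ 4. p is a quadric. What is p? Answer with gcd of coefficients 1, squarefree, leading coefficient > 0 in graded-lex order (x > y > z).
2*x^2 + 2*y^2 - 3*z^2 + 1

First, the picture has 2 separate pieces. They look like related sheets of one shape, so recover p as a whole.
Then, degree: two sheets facing apart; a quadric, so deg p = 2.
Then, symmetries: mirror symmetry z ↦ −z ⇒ only even powers of z; the z-axis is an axis of rotation, so x and y enter only as x² + y².
Then, checking where it meets the axes: the surface avoids every integer y-axis point in the box; it misses every integer gridline on the x-axis; a circular section at z = -1 has radius exactly 1.
Finally, assembling these constraints gives the stated polynomial.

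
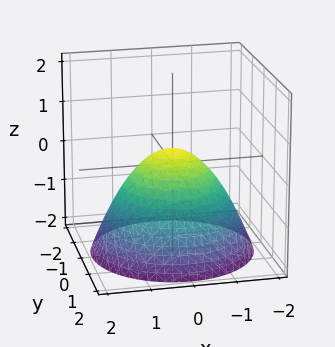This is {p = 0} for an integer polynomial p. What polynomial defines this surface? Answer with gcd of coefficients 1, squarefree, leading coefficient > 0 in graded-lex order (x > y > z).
2*x^2 + 2*y^2 + 3*z - 1

First, the degree is 2 — the shape is more complex than any degree-1 surface.
Next, symmetries: every cross-section ⟂ z is a circle, so x, y appear only via x² + y².
Then, checking where it meets the axes: a circular section at z = 0 has radius between 0 and 1.
Finally, together with the visible shape, these determine p as stated.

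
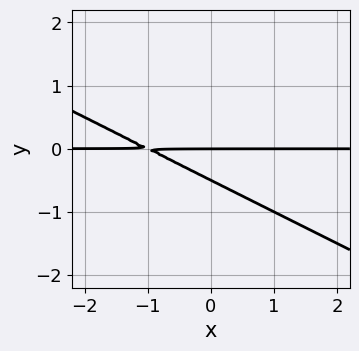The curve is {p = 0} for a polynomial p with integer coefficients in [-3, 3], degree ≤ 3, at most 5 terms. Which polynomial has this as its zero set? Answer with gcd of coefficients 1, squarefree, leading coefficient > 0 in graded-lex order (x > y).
x*y + 2*y^2 + y

First, degree: no degree-1 curve has this shape, so deg p = 2.
Next, observable constraints: it crosses the y-axis at the gridline y = 0; the visible x-axis segment lies entirely on the curve.
Finally, these observations pin down the coefficients.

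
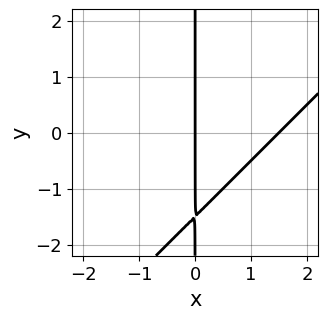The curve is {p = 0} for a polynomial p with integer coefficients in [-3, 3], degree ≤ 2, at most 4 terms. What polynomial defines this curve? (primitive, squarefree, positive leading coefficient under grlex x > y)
2*x^2 - 2*x*y - 3*x

1. deg p = 2.
2. Reading off the gridlines: every point of the y-axis in the box is on the curve; it meets the x-axis at x = 0 (among the integer gridlines).
3. Solving for integer coefficients yields p as stated.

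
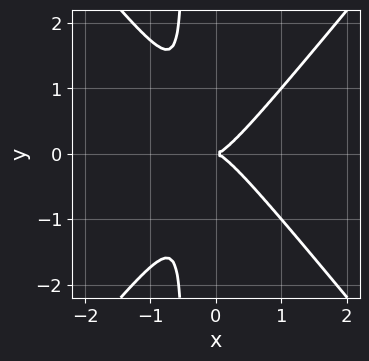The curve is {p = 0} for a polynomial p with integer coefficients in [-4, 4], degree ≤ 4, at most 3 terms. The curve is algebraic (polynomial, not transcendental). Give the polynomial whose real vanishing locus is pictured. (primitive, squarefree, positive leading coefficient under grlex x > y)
3*x^3 - 2*x*y^2 - y^2

1. deg p = 3. No degree-2 curve has this shape.
2. Symmetries: it's symmetric under y → −y, forcing even powers of y.
3. Checking where it meets the axes: it crosses the y-axis at the gridline y = 0; one x-axis crossing is at x = 0.
4. Solving for integer coefficients yields p as stated.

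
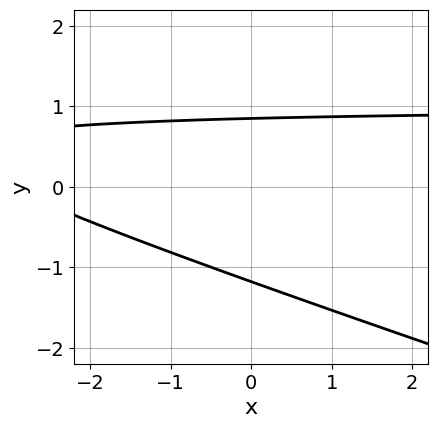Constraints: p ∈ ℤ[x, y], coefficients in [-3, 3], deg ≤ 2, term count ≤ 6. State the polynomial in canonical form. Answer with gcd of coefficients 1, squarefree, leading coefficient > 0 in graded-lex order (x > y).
x*y + 3*y^2 - x + y - 3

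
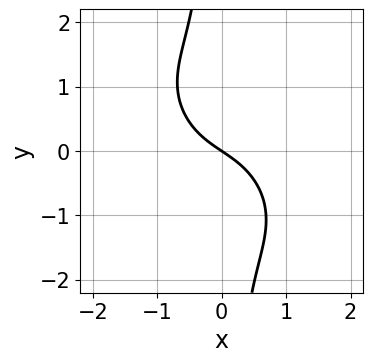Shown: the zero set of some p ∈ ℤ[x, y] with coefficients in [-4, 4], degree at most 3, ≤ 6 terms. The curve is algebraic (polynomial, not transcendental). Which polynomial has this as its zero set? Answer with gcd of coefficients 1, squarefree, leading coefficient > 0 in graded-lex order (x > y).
Degree: no degree-2 curve has this shape, so deg p = 3.
From the visible intercepts: one y-axis crossing is at y = 0; it meets the x-axis at x = 0 (among the integer gridlines).
Putting this together gives p.

3*x^3 + 3*x^2*y + 3*x*y^2 + 2*x + 3*y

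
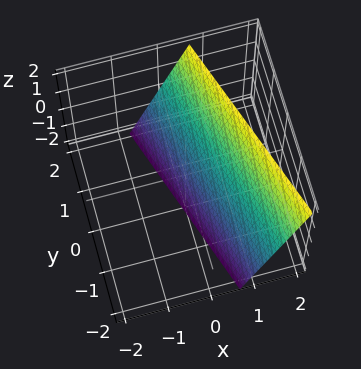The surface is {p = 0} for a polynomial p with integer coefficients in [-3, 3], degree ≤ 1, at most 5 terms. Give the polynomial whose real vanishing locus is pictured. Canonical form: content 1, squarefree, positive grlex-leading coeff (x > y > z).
3*x + y - z - 2

(a) deg p = 1.
(b) Observable constraints: it meets the z-axis at z = -2 (among the integer gridlines); it meets the y-axis at y = 2 (among the integer gridlines).
(c) Fitting integer coefficients to these (and the overall shape) gives p.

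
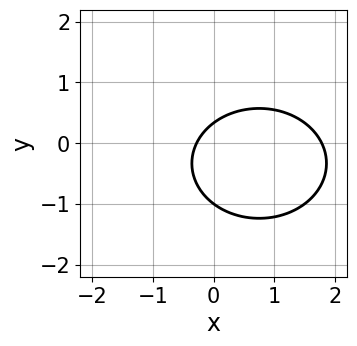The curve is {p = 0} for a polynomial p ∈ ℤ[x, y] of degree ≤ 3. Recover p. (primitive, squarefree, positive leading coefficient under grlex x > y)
2*x^2 + 3*y^2 - 3*x + 2*y - 1

1. deg p = 2.
2. From the visible intercepts: it meets the y-axis at y = -1 (among the integer gridlines).
3. Assembling these constraints gives the stated polynomial.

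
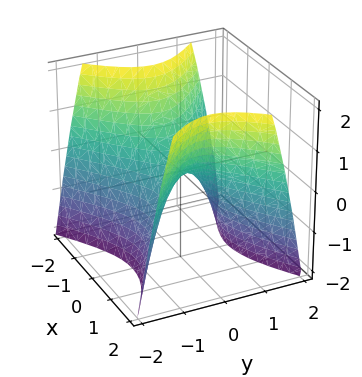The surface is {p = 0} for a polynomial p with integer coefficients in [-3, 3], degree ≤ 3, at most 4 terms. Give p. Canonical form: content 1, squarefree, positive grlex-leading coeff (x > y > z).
2*x^2 - 3*y^2 - 2*z

The degree is 2 — a saddle surface; a quadric.
Symmetries: the y ↦ −y reflection is a symmetry, so y appears only in even powers; it's symmetric under x → −x, forcing even powers of x.
Reading off the gridlines: it meets the x-axis at x = 0 (among the integer gridlines); it crosses the y-axis at the gridline y = 0; it crosses the z-axis at the gridline z = 0.
Solving for integer coefficients yields p as stated.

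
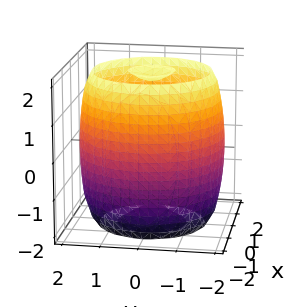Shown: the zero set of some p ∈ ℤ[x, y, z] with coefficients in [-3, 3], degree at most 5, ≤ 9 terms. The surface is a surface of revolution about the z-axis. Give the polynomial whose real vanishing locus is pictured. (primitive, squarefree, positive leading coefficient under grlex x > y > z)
I count 3 distinct pieces.
deg p = 4.
Symmetries: every cross-section ⟂ z is a circle, so x, y appear only via x² + y².
Against the integer gridlines: a circular section at z = 1 has radius between 1 and 2.
Matching integer coefficients to the picture gives p.

x^4 + 2*x^2*y^2 + y^4 - 3*x^2 - 3*y^2 + z^2 - 3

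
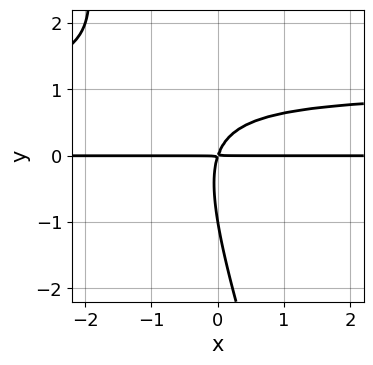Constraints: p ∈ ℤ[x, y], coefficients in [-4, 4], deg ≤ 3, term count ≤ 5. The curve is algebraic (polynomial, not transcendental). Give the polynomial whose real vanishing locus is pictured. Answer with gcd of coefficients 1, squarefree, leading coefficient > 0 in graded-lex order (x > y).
(a) deg p = 3.
(b) Reading off the gridlines: it crosses the y-axis at the gridline y = -1; every point of the x-axis in the box is on the curve.
(c) These observations pin down the coefficients.

3*x*y^2 + y^3 - 3*x*y + y^2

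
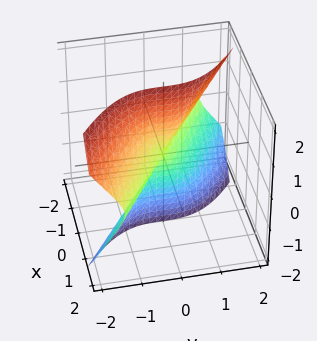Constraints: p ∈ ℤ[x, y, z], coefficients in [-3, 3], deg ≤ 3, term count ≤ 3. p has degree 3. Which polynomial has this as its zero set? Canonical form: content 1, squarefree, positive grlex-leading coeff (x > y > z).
2*x*y^2 + 3*x*z^2 + 3*y^3

(a) Degree: the shape is more complex than any degree-2 surface, so deg p = 3.
(b) Observable constraints: the visible x-axis segment lies entirely on the surface; the visible z-axis segment lies entirely on the surface.
(c) Matching integer coefficients to the picture gives p.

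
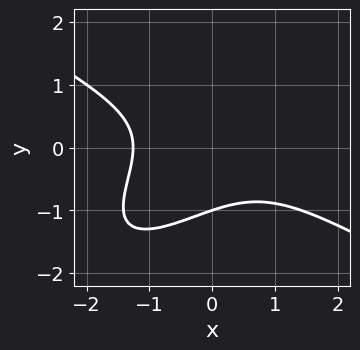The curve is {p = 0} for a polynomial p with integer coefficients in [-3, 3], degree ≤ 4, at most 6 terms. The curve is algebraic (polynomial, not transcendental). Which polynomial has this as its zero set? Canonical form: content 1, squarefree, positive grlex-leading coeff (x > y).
x^3 - 2*x*y^2 + 2*y^3 + 2

First, degree: no degree-2 curve has this shape, so deg p = 3.
Next, from the axis intercepts and sections: one y-axis crossing is at y = -1.
Finally, together with the visible shape, these determine p as stated.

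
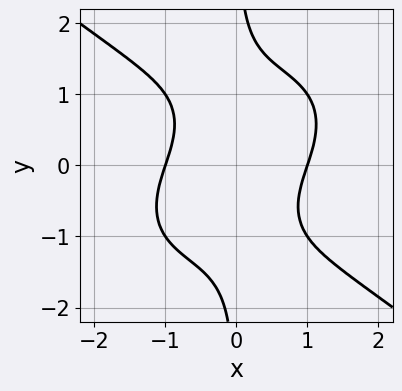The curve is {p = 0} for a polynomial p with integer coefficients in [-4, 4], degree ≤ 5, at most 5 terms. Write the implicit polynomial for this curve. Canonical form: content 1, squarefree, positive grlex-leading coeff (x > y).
(a) deg p = 4. A generic line meets the curve in up to 4 points.
(b) From the axis intercepts and sections: among the integer gridlines, it crosses the x-axis at x ∈ {-1, 1}; it misses every integer gridline on the y-axis.
(c) Together with the visible shape, these determine p as stated.

x^4 + 2*x*y^3 + x^2 - 2*x*y - 2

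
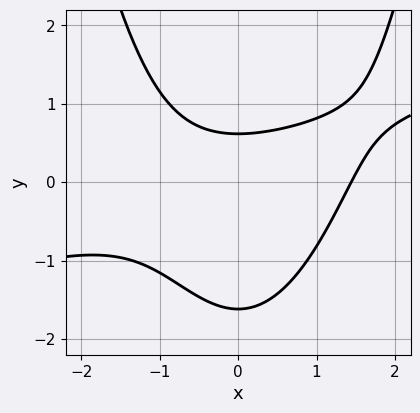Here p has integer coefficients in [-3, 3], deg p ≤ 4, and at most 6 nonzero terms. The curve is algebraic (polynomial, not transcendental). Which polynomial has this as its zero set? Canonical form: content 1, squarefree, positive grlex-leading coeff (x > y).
x^3 - 3*x^2*y + 3*y^2 + 3*y - 3

First, degree: the shape is more complex than any degree-2 curve, so deg p = 3.
Finally, the integer polynomial consistent with all of this is the stated p.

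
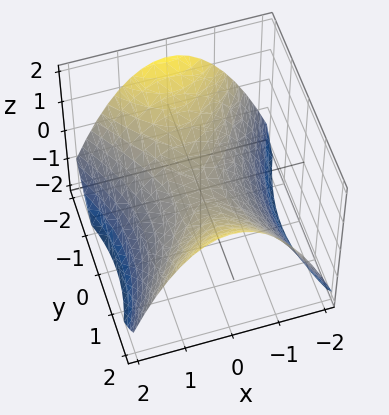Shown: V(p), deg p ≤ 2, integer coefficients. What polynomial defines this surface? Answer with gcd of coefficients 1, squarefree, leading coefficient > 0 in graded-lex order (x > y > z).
2*x^2 - y^2 + 3*z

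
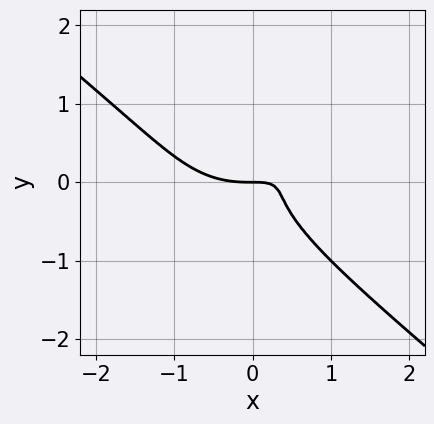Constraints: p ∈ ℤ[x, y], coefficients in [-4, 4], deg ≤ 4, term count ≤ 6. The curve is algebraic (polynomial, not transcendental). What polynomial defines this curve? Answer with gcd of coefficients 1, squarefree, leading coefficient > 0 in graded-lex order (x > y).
(a) deg p = 3. No degree-2 curve has this shape.
(b) Checking where it meets the axes: it crosses the y-axis at the gridline y = 0; it crosses the x-axis at the gridline x = 0.
(c) Solving for integer coefficients yields p as stated.

x^3 + x*y^2 + 3*y^3 - 2*x*y + y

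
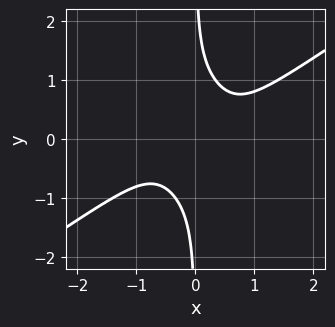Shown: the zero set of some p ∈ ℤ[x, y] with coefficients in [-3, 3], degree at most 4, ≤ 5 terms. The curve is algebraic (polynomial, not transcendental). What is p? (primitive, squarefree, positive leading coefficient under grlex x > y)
2*x^4 - 3*x^2*y^2 - 2*x*y^3 + 1

1. deg p = 4.
2. Observable constraints: no y-intercept at any integer in the box; it misses every integer gridline on the x-axis.
3. The integer polynomial consistent with all of this is the stated p.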